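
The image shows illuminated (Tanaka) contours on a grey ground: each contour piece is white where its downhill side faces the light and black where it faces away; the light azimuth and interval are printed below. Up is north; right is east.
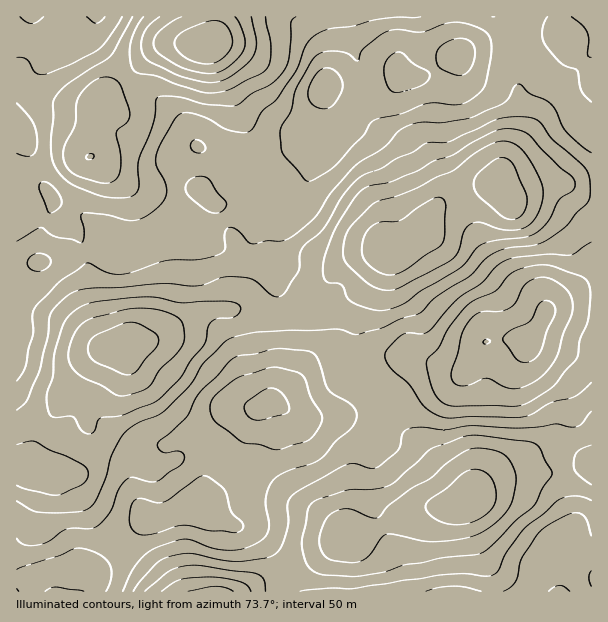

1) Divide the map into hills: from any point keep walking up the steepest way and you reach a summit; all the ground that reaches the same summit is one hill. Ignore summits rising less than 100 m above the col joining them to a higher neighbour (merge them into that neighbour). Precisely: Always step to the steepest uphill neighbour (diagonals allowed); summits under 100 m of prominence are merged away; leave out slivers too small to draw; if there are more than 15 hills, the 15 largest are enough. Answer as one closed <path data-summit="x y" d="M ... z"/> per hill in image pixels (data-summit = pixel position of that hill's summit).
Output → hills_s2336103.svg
<path data-summit="324 84" d="M591 16l-574 0-1 449 12 2 8-27 7-14 11-12 6-18 22-28 23-19 9-1 12-6 24-2 12-9 47-21 24 0 7-3 12 0 18 7 18 0 29-6 11-11 3-7 0-11 10-14 13-7 18-5 11-6 15 1 9-4 17-16 14-23 44-18 18 0 7 9 8 0 36-12 15 0 15 6 10 2z"/><path data-summit="269 402" d="M395 247l-12 0-11 6-18 5-13 7-10 14 0 11-3 7-11 11-29 6-18 0-18-7-12 0-7 3-24 0-47 21-12 9-24 2-7 2-3 3 2 16-14 26-12 16-6 17 2 3-24 42-13 5-16-2-11-4-8 1 0 124 227 1 29-16 48-20 21-15 28-9 59-24 40-6 2-2-2-6-10-11-54-54-7-21-7-10-30-27-4-18 0-29 4-12 22-46 14-17z"/><path data-summit="528 344" d="M566 184l-23 2-28 10-8 0-7-9-18 0-44 18-14 23-11 12-17 8-8 9-21 37-7 18-4 12 0 29 4 18 30 27 7 10 7 21 54 54 13 17 11-12 10-7 9-3 15 0 20-4 19 0 37-9 0-273z"/><path data-summit="591 578" d="M591 466l-9 0-16 6-30 2-44 7-24 21-40 6-59 24-28 9-21 15-48 20-28 15 347 1z"/>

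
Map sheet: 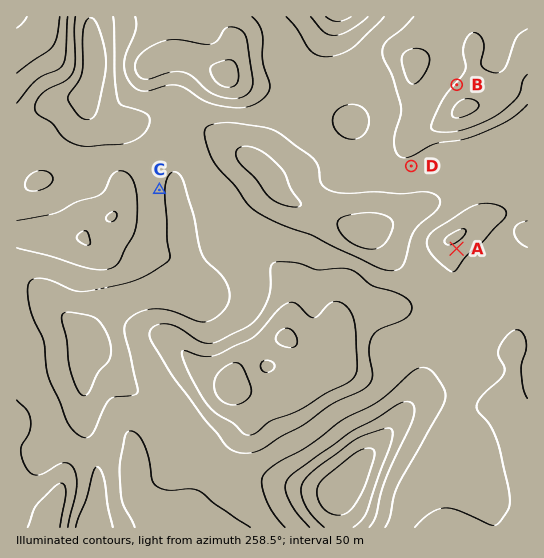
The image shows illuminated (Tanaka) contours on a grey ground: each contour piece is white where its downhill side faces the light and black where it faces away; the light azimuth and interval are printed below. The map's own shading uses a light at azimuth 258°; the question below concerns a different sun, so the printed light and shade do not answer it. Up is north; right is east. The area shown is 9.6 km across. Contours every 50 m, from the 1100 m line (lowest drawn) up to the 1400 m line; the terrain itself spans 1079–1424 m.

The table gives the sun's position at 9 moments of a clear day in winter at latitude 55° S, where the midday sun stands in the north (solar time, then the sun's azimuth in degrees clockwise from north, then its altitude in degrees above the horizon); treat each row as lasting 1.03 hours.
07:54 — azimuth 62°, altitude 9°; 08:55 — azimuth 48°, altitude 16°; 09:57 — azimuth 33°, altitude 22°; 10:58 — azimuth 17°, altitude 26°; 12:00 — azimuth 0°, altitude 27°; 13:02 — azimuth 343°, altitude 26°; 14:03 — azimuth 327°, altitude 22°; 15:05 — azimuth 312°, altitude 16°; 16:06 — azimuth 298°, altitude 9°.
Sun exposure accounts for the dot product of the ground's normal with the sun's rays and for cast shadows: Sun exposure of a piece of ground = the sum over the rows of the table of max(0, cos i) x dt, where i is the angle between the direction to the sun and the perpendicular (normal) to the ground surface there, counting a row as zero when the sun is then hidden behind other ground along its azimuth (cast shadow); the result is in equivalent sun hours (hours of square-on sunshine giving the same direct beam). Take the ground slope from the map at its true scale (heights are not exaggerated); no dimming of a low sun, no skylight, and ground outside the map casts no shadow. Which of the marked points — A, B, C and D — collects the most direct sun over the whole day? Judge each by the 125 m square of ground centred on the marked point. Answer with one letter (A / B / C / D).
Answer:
B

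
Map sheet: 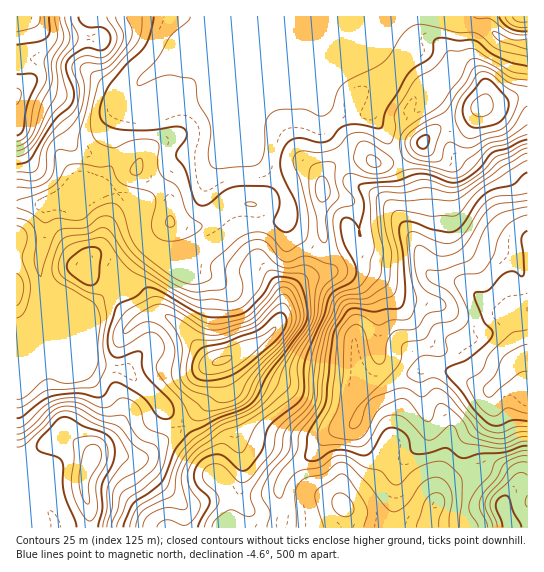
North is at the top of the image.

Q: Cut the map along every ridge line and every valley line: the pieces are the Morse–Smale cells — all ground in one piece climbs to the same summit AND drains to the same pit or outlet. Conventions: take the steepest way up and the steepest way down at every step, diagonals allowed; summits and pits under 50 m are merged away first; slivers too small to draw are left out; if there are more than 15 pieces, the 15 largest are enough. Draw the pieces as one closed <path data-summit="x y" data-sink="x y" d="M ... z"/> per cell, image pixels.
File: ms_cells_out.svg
<path data-summit="222 361" data-sink="527 362" d="M351 244l-16 8-9 1-5 13-33 27-4 6-4 20-4 8-10 10-29 18-20 8-4 0-36-40-10-7-9-3-13-22-18-16-42 37-6 0-10-5-12-9 26 61 18 8 26 4 32 30 37 41 19 33 12 12 4 8 1 11-1 15 2 3 8 4 40 0 2-22-4-17 8-16 11-10 12-7 19-21 25-11 10-21 9-8 21-14 37-14 22 5 26 15 11 2 23-24 15-4 0-4-5-4-6-12-4-15 0-9-15-5-8-5-25-23-11-4-19-3-14-14-27 1-28-5-7-4z"/><path data-summit="17 17" data-sink="527 43" d="M298 16l-281 0-1 187 23 2 31-12 28 0 12-4 22 12 8 16-1 10 5 14 14 11 23 1 24-6 10-6 16-12-22-28-4-10 3-14 12-20 32-32 7-14 10-10 84-35-8-5-2-8-5-5-31-15-6-7z"/><path data-summit="91 459" data-sink="527 362" d="M101 259l-11 1-5 9-15-1-28 11 3 12-5 24-11 16-13 6 0 190 223 1-8-7 1-15-1-11-4-8-12-12-19-33-37-41-32-30-26-4-18-8-26-61 12 9 10 5 6 0 42-38-16-11z"/><path data-summit="481 106" data-sink="527 362" d="M527 95l-5 0-24 9-16 1-12 11-35 13-16 16-22 15-8 3-15 0-5-4-22 0-13 5-11 14-2 49 4 26 6 0 18-8 2-2-2-11 49-7 8 4 7 9 12 29 8 9 32 8 33 28 16 4 7-5 5 0 2-2z"/><path data-summit="481 106" data-sink="527 43" d="M462 16l-55 0-9 7-11 12-1 5 17 9 12 3 8 7 12 23-7 17-19 17-12 4-16 0-9-7-1-4-9 6-17 0-14-6-7-7 0-4 9-19 10-8-64 25-10 5-10 10-6 12 2 20-3 12 29 32 7 16-3 15 4 8 28 25 8 2-4-26 2-49 11-14 13-5 22 0 5 4 15 0 8-3 22-15 16-16 35-13 9-9 8-3 11 0 30-10 0-49-23-5-19-12-19-4z"/><path data-summit="342 505" data-sink="527 362" d="M431 367l-6 1-5 6 3 25 5 18 0 16-4 8-11 10-12 4-28-11-14-13-5-7-21 8-23 24-17 11-9 10-5 12 4 17-1 22 185-1-2-26 7-18 9-10 2-6-4-12 0-12 13-25-3-28-36-18z"/><path data-summit="222 361" data-sink="527 43" d="M285 215l-4 6-28 0-15 3-23 17-28 11-25 1-12-6-23 27 18 17 10 19 22 13 36 40 16-4 29-16 18-16 5-12 3-16 4-6 18-16 8-4 10-12 1-7-8-3-15-12-13-13z"/><path data-summit="91 459" data-sink="527 43" d="M406 16l-107 1 2 9 6 7 31 15 5 5 2 8 8 5-15 9-7 8-7 19 7 7 14 6 17 0 9-6 1 4 9 7 16 0 12-4 19-17 7-17-12-23-8-7-12-3-18-10 4-8z"/><path data-summit="510 527" data-sink="527 362" d="M527 361l-14 4-24 25 3 28-13 25 0 12 4 12-2 6-9 10-7 18 2 27 61-1z"/><path data-summit="91 459" data-sink="527 43" d="M110 189l-11 4-25 2-25 10-4 4 0 29-5 19 0 18 2 4 28-11 15 1 2-6 7-4 15 2 17 12 23-26-9-14 0-16-8-16z"/><path data-summit="91 459" data-sink="527 43" d="M253 123l-33 34-13 24-2 10 4 10 22 27 11-5 39-2 6-11 1-7-7-16-29-32 3-12z"/><path data-summit="91 459" data-sink="527 362" d="M421 371l-27 10-21 14-9 8-9 22 14 16 21 11 12 3 11-4 11-10 4-8 0-16-7-26z"/><path data-summit="17 287" data-sink="527 43" d="M78 193l-13 2-26 10-23 0 1 80 24-6-1-22 5-19 0-29 4-4z"/><path data-summit="91 459" data-sink="527 362" d="M398 225l-45 6-5 2 1 8 4 8 8 7 9 4 24 4 29 0-7-22-10-13z"/><path data-summit="17 287" data-sink="527 362" d="M41 280l-19 3-6 3 1 50 12-5 11-16 5-24z"/>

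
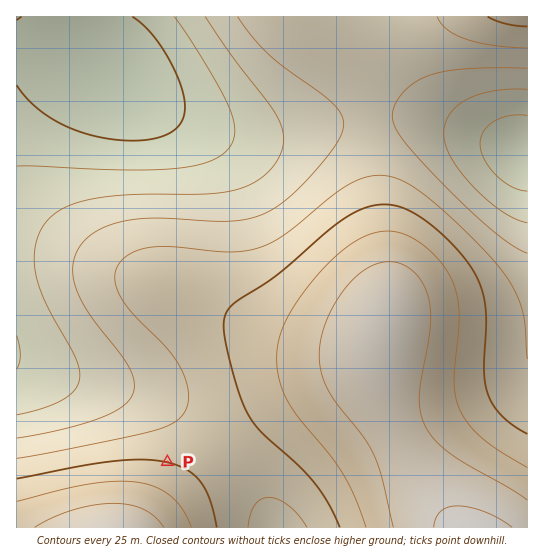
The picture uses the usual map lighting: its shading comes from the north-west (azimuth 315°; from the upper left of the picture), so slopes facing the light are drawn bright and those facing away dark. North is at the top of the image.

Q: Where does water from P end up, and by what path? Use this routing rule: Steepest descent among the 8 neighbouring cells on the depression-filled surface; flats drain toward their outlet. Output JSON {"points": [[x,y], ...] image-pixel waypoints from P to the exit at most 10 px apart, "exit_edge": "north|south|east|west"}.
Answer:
{"points": [[167, 462], [167, 451], [167, 441], [167, 430], [159, 419], [149, 409], [138, 398], [127, 393], [117, 391], [106, 390], [95, 387], [85, 386], [74, 383], [63, 381], [53, 378], [42, 374], [31, 371], [21, 367], [17, 365]], "exit_edge": "west"}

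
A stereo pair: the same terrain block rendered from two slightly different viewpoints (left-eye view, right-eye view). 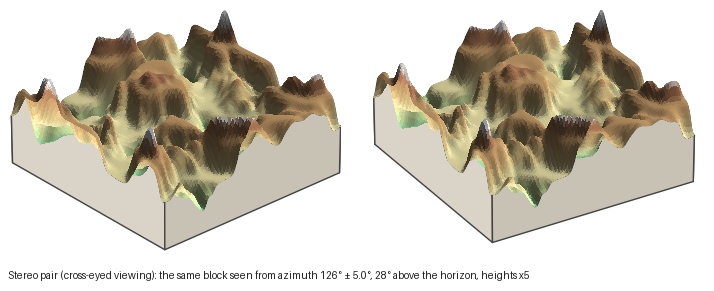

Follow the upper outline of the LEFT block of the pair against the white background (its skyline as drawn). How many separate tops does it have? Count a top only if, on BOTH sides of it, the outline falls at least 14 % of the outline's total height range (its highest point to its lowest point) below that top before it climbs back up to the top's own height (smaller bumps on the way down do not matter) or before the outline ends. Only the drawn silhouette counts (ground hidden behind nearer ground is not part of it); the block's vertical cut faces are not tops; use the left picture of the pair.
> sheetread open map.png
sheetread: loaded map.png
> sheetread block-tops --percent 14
3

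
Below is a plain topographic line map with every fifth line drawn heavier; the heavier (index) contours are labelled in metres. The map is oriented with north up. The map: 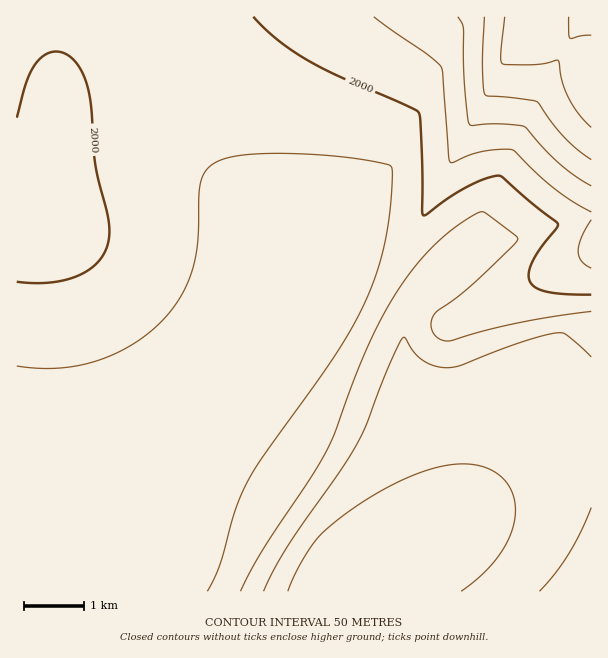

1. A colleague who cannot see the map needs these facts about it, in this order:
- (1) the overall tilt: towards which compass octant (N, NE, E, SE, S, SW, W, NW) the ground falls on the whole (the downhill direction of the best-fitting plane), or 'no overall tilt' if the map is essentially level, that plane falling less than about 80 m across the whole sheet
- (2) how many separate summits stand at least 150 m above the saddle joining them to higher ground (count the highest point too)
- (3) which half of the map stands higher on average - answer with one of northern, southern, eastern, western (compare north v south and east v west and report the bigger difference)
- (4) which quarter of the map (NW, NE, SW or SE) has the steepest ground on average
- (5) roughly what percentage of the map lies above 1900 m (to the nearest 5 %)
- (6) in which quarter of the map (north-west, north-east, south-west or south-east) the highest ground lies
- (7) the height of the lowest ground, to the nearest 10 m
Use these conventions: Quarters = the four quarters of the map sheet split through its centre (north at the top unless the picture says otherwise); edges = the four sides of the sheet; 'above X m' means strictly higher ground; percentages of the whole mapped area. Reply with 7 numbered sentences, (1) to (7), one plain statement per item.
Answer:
(1) The general tilt is down to the south (the land rises towards the north).
(2) 1 summit rises at least 150 m above its surroundings.
(3) The northern half stands higher on average than the southern half.
(4) The north-east quarter is the steepest part of the map.
(5) Roughly 80 % of the ground is higher than 1900 m.
(6) The highest ground is in the north-east quarter.
(7) About 1810 m is the lowest elevation on the sheet.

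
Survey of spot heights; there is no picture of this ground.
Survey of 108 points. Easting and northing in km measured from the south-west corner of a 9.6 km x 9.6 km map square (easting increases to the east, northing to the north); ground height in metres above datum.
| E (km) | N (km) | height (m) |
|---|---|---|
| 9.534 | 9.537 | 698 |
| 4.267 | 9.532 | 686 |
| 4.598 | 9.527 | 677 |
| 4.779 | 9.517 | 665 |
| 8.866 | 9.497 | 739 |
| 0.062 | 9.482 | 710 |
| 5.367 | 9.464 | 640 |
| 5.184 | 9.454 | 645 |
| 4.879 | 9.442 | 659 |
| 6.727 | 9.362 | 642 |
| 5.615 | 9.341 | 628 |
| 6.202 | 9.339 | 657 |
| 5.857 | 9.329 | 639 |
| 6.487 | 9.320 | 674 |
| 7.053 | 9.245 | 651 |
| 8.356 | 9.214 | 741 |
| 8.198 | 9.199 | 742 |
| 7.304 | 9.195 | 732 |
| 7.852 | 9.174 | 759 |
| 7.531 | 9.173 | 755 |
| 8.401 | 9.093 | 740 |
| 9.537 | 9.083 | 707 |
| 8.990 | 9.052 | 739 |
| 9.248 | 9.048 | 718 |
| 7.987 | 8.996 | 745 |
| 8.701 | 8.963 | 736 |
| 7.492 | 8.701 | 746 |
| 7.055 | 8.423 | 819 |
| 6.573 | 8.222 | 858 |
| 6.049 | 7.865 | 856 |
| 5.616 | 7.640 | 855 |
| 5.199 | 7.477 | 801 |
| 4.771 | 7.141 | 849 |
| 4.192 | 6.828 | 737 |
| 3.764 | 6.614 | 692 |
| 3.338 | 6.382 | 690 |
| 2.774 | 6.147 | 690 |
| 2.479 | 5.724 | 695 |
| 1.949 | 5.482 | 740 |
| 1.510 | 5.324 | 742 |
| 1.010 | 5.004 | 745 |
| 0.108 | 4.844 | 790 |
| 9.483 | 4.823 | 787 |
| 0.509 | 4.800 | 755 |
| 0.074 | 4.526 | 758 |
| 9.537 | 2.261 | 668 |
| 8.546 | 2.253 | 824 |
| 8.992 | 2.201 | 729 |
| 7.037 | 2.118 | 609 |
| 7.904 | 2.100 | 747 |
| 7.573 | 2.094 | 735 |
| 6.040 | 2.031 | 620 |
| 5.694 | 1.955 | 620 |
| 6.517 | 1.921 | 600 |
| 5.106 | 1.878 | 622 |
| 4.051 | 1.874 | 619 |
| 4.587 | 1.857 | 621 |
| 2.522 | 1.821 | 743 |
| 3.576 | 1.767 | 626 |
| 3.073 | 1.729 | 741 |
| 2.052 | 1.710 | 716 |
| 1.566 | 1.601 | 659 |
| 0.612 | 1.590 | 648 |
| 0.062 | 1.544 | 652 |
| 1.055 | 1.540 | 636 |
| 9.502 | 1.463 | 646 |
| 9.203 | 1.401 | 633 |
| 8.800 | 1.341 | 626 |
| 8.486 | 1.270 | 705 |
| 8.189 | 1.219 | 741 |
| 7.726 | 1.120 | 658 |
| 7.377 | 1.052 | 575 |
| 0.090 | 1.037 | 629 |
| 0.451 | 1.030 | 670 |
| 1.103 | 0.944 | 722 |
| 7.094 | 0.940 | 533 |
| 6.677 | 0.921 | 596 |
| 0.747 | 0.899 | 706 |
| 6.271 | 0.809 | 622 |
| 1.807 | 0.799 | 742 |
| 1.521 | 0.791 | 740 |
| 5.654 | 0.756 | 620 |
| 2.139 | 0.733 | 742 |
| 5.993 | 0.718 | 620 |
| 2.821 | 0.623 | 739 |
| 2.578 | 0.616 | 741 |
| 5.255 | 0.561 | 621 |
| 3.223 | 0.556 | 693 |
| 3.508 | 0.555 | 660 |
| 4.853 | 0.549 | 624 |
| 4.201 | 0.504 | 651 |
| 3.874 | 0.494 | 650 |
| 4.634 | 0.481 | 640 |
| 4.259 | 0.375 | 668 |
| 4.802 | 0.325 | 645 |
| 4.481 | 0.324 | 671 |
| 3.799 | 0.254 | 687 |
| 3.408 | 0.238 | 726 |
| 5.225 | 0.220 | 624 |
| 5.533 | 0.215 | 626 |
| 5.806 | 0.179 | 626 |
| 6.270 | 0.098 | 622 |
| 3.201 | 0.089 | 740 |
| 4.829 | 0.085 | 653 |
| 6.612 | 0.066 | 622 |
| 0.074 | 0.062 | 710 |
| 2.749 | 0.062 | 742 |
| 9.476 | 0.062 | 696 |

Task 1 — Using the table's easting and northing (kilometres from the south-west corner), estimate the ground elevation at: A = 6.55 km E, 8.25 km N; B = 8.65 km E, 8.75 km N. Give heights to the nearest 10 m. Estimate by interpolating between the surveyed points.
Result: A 860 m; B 740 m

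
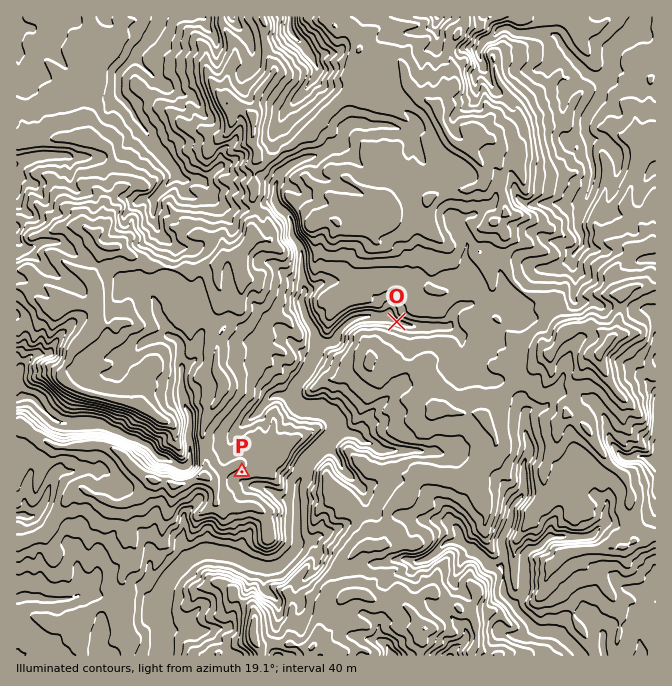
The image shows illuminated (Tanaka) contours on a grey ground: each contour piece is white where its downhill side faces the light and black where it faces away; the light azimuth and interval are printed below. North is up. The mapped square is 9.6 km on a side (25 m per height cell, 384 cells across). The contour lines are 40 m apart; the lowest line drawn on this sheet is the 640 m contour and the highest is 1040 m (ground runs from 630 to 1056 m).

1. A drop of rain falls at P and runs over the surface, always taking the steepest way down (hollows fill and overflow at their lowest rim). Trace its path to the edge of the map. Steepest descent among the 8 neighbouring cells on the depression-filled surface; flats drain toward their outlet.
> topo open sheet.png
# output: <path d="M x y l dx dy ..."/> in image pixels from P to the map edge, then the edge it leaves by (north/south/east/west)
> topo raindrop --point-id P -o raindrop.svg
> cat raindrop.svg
<path d="M242 472l0 8 5 5 11 0 2 2 4 0 10 5 4 5 4 1 13 0 2 2 0 47-2 3-15 15-3 2-5 0-2 1-5 0-1-1-7 0-20-10-3 0-7-3-10 0-2-2-13 0-13 6-19 19-8 17 0 61"/>
exit: south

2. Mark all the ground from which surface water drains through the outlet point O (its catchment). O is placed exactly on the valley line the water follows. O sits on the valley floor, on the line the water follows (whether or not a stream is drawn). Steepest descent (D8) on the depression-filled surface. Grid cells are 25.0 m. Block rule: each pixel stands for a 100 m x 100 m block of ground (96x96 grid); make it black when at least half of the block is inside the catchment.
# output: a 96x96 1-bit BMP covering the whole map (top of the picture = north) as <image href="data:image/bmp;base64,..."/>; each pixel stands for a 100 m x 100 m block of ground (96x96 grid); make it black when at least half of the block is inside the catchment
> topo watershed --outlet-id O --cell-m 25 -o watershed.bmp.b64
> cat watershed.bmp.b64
<image width="96" height="96" href="data:image/bmp;base64,Qk2+BAAAAAAAAD4AAAAoAAAAYAAAAGAAAAABAAEAAAAAAIAEAAATCwAAEwsAAAIAAAAAAAAA////AAAAAAAAAAAAAAAAAAAAAAAAAAAAAAAAAAAAAAAAAAAAAAAAAAAAAAAAAAAAAAAAAAAAAAAAAAAAAAAAAAAAAAAAAAAAAAAAAAAAAAAAAAAAAAAAAAAAAAAAAAAAAAAAAAAAAAAAAAAAAAAAAAAAAAAAAAAAAAAAAAAAAAAAAAAAAAAAAAAAAAAAAAAAAAAAAAAAAAAAAAAAAAAAAAAAAAAAAAAAAAAAAAAAAAAAAAAAAAAAAAAAAAAAAAAAAAAAAAAAAAAAAAAAAAAAAAAAAAAAAAAAAAAAAAAAAAAAAAAAAAAAAAAAAAAAAAAAAAAAAAAAAAAAAAAAAAAAAAAAAAAAAAAAAAAAAAAAAAAAAAAAAAAAAAAAAAAAAAAAAAAAAAAAAAAAAAAAAAAAAAAAAAAAAAAAAAAAAAAAAAAAAAAAAAAAAAAAAAAAAAAAAAAAAAAAAAAAAAAAAAAAAAAAAAAAAAAAAAAAAAAAAAAAAAAAAAAAAAAAAAAAAAAAAAAAAAAAAAAAAAAAAAAAAAAAAAAAAAAAAAAAAAAAAAAAAAAAAAAAAAAAAAAAAAAAAAAAAAAAAAAAAAAAAAAAAD4AAAAAAAAAAAAAAf8AAAAAAAAAAAAAA/+AAAAAAAAAAAAAA//AAAAAAAAAAAAAA//gAAAAAAAAAAAAA//wAAAAAAAAAAAAB//4AAAAAAAAAAAA///8AAAAAAAAAAAB///+AAAAAAAAAAAB////AAAAAAAAAAAA////gAAAAAAAAAAAf///wAAAAAAAAAAAf///wAAAAAAAAAAAf///wAAAAAAAAAAAf///wAAAAAAAAAAAP///wAAAAAAAAAAAD///gAAAAAAAAAAAB///AAAAAAAAAAAAA//wAAAAAAAAAAAAA//gAAAAAAAAAAAAA//AAAAAAAAAAAAAA//AAAAAAAAAAAAAA//AAAAAAAAAAAAAA/+AAAAAAAAAAAAAA/+AAAAAAAAAAAAAA/+AAAAAAAAAAAAAA/+AAAAAAAAAAAAAA/+AAAAAAAAAAAAAA/8AAAAAAAAAAAAAB/8AAAAAAAAAAAAAB/+AAAAAAAAAAAAAA/+AAAAAAAAAAAAAA/+AAAAAAAAAAAAAAP+AAAAAAAAAAAAAAAeAAAAAAAAAAAAAAAOAAAAAAAAAAAAAAAOAAAAAAAAAAAAAAAOAAAAAAAAAAAAAAAcAAAAAAAAAAAAAAA8AAAAAAAAAAAAAAA8AAAAAAAAAAAAAAAYAAAAAAAAAAAAAAAAAAAAAAAAAAAAAAAAAAAAAAAAAAAAAAAAAAAAAAAAAAAAAAAAAAAAAAAAAAAAAAAAAAAAAAAAAAAAAAAAAAAAAAAAAAAAAAAAAAAAAAAAAAAAAAAAAAAAAAAAAAAAAAAAAAAAAAAAAAAAAAAAAAAAAAAAAAAAAAAAAAAAAAAAAAAAAAAAAAAAAAAAAAAAAAAAAAAAAAAAAAAAAAAAAAAAAAAAAAAAAAAAAAAAAAAAAAAAAAAAAAAAAAAAAAAAAAAAAAAAAAAAAAAAAAAAAAAA="/>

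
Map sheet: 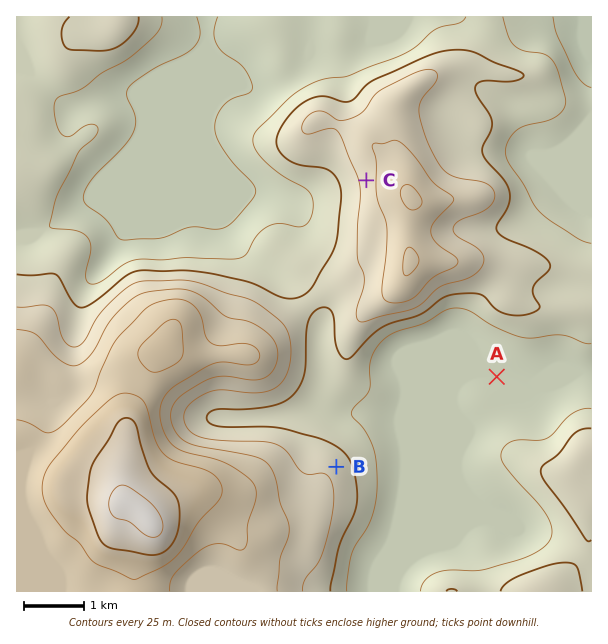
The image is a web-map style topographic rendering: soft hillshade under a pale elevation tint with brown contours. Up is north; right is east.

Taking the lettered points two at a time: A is below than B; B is below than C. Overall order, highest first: C B A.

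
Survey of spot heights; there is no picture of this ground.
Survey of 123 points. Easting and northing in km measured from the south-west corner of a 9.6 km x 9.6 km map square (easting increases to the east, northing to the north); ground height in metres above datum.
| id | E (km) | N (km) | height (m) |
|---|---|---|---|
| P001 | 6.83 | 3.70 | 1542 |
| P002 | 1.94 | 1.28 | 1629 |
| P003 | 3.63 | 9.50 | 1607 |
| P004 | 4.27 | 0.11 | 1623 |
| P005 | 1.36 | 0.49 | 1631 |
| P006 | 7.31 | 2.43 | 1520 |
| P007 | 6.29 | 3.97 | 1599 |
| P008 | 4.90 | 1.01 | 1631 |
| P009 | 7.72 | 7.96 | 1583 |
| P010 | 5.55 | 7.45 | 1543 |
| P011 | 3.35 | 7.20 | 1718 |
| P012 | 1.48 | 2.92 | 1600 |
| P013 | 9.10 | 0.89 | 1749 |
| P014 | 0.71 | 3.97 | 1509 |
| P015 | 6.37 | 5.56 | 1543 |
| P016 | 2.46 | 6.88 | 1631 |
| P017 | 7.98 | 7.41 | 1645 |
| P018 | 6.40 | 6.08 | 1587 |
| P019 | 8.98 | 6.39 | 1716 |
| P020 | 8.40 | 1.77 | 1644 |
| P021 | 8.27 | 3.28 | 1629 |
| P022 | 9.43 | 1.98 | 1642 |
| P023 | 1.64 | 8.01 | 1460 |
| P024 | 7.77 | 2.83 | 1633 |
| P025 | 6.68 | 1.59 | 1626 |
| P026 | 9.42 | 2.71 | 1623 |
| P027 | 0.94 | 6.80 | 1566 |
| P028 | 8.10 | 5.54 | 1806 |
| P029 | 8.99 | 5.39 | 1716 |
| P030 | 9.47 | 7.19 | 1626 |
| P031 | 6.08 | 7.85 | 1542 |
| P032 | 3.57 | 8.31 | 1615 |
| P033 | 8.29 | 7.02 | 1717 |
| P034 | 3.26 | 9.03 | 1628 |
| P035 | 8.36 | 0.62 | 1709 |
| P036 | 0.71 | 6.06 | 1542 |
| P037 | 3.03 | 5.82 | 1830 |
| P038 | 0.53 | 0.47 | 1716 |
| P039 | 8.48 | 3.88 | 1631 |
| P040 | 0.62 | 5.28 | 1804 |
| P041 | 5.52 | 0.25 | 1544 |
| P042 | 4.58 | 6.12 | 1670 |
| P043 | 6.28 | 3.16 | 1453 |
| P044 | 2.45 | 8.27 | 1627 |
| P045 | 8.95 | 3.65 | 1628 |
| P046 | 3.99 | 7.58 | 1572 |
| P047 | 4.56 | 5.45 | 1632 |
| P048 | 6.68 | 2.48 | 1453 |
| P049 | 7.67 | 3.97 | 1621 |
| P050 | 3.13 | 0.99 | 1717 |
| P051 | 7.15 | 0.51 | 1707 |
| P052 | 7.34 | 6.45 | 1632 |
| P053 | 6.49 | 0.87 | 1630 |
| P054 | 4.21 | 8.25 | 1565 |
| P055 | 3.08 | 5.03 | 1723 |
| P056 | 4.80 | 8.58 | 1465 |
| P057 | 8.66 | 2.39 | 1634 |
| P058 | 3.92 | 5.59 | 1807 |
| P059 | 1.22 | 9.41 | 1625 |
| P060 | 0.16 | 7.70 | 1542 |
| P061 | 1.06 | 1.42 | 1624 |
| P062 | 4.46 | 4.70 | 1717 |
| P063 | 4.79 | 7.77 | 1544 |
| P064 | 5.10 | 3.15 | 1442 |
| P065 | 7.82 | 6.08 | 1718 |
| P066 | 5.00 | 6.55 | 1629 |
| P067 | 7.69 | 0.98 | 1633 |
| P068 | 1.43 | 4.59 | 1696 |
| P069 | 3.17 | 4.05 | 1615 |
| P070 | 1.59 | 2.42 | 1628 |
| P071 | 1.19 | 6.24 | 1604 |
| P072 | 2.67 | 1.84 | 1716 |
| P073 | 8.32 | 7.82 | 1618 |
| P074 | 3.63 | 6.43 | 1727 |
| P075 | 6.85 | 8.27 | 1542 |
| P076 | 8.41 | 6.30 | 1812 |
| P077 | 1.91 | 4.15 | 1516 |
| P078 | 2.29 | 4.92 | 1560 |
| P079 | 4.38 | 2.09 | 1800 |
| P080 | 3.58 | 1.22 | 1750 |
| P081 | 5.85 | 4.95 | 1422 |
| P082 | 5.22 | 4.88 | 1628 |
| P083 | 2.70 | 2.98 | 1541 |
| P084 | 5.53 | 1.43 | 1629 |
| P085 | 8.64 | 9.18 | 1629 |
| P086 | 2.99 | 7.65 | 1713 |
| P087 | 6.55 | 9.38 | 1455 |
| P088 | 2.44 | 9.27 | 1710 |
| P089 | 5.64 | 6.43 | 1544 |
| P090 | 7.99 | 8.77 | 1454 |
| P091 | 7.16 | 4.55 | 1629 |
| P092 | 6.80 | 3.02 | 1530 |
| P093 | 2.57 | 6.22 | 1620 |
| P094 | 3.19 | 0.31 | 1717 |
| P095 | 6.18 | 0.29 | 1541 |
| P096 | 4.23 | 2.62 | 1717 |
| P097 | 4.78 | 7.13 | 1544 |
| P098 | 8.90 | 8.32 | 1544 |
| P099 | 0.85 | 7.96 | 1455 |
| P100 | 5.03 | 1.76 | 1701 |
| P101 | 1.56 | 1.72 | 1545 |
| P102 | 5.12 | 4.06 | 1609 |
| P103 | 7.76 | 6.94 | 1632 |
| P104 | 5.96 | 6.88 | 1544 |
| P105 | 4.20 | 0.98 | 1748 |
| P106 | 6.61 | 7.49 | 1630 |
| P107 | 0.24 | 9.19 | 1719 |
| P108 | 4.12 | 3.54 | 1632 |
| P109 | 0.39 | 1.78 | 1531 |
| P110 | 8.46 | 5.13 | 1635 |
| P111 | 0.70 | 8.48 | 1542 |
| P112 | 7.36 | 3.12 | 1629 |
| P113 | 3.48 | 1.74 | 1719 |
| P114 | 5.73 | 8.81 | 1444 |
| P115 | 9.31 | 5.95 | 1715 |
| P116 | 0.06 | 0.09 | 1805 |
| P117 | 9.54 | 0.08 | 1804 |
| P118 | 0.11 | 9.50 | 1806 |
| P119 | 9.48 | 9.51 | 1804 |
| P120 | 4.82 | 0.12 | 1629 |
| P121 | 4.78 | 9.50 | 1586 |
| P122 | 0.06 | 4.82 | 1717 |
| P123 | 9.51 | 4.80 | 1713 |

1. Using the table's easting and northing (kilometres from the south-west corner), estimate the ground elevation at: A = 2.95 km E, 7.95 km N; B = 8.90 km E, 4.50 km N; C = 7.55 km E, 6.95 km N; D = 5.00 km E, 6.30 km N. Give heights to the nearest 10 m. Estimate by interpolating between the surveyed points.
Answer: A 1720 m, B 1630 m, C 1630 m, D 1630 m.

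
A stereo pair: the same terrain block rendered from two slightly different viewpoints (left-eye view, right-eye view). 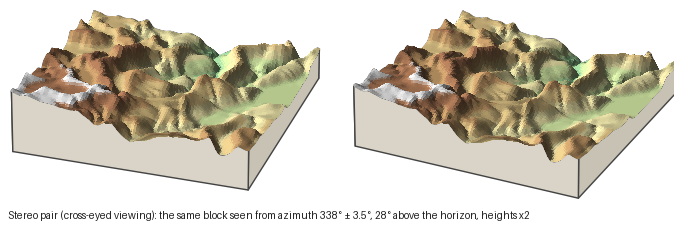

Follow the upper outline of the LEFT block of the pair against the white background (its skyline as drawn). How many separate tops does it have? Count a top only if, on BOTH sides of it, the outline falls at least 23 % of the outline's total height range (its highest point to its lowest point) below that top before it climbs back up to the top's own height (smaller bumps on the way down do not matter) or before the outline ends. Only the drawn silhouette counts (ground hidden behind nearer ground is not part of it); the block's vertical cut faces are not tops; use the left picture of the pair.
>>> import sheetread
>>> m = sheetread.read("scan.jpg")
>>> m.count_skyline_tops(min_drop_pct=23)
1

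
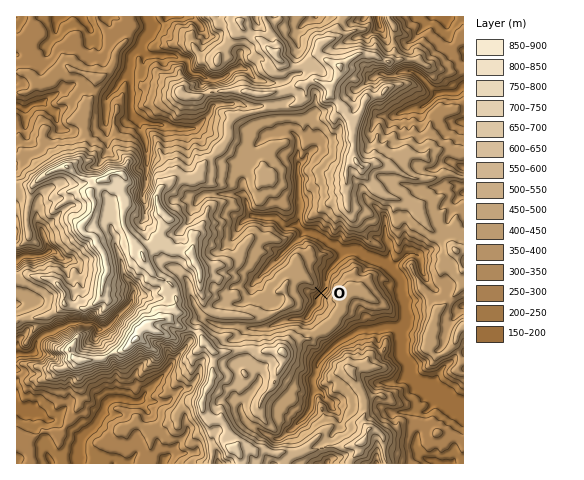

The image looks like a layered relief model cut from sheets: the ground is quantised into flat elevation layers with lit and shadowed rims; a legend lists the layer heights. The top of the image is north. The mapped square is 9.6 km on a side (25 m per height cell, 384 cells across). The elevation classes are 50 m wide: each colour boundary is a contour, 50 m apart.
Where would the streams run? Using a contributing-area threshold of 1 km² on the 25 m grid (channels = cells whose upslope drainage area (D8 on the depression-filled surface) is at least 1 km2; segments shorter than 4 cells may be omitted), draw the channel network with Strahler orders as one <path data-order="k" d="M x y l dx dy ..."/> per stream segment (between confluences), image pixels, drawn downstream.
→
<path data-order="1" d="M33 412l-9-3-4 0-3-3"/><path data-order="1" d="M330 403l-5-5-6-7-4 0-1-1"/><path data-order="1" d="M251 392l-10 14 0 6 3 7 7 7 7 2 7 6 2 0 7 5 5 0 11-9 2 0 5-6 10-10 5-9 0-9 2-4 0-2"/><path data-order="2" d="M314 390l-1-12 3-4 2-11 17-19 19-10 2-2 6-3 21 0 6-2 6 0 4 3 3 0"/><path data-order="1" d="M167 371l-23 24-1 3-4 4-8 0-7-3-12 0-7 6-2 8-5 6-1 4-5 5-1 0-8 9-2 4-4 11 0 9 1 2"/><path data-order="3" d="M402 330l-2 4 0 3 2 2 0 16 7 8 1 4 0 8 1 2 9 8 5 1 7 6 6 3 2 2 8 2 8 7 3 1 4 0 0 2"/><path data-order="1" d="M195 306l2 2 2 4 9 9 14 5 17 0 6 2 20 0 20-8 5 0 1-1 14 0 11-14 3-10 7-8 0-8 1-1 0-5 1-2 12-12 2-3 1-5"/><path data-order="1" d="M258 278l44-43 2-3 2 0"/><path data-order="3" d="M393 271l6 6 3 4 0 16 3 5 0 23-3 5"/><path data-order="3" d="M386 264l7 7"/><path data-order="1" d="M64 259l-3-1-7-7-5 0-1 1"/><path data-order="1" d="M418 256l-4-3-8 2-13 12 0 4"/><path data-order="2" d="M48 252l-6 4-18 0-5 3-2 0"/><path data-order="3" d="M343 251l13-1 12 7 6 1 12 6"/><path data-order="1" d="M116 239l0 7 6 14 2 16 9 10-1 14-3 6-4 2-17 19-5 2-2 0-4-3-5-3-10 0-1-1-12 1-5 4-5 1-9 5-3 0-5 2-6 6-1 3 0 7-2 0-2 3-4 1-3 0-2-1-5 1"/><path data-order="1" d="M385 239l3 3 2 6 0 7-4 7 0 2"/><path data-order="3" d="M306 232l3 0 14 6 5 5 7 2 8 6"/><path data-order="1" d="M41 230l4 7 1 6 2 3 0 6"/><path data-order="3" d="M298 225l8 7"/><path data-order="1" d="M244 221l8-5"/><path data-order="2" d="M252 216l5 0 1 1 16 0 11 10 13-2"/><path data-order="1" d="M201 197l5-3 36 0 3 3 3 7 0 6 4 6"/><path data-order="1" d="M146 185l0-12 1-1-1-31-6-12-1-9"/><path data-order="2" d="M298 165l0 11 1 2 0 26 1 2-2 19"/><path data-order="1" d="M312 151l-6 4 0 3-4 4-4 3"/><path data-order="1" d="M266 136l4-2 8 0 5-2 9 0 6 7 0 16-1 2 1 8"/><path data-order="2" d="M139 120l-8-9 0-36-1-1 0-4"/><path data-order="1" d="M106 119l0-20 11-11 6-12 7-6"/><path data-order="1" d="M208 116l-13 13-17 0-2-2-9-1-1-1-15-1-8-4-4 0"/><path data-order="1" d="M398 113l13-4 13-3 14-12"/><path data-order="1" d="M52 111l-7-7-12 0-7 5-4 0-5-4"/><path data-order="2" d="M438 94l3-2 15 0 3-1 4-6"/><path data-order="1" d="M379 74l4 0 3 2 6 0 8-5 7 0 4-1 12 8 14 16 1 0"/><path data-order="1" d="M249 73l-3-4-8-1-6 2-9 8-3 0-2 2-12-2-7-4-6 0-3-3-2-4 0-5-1-2-2-1-6 0-7-4-25 0-2-1-4-5 0-3"/><path data-order="2" d="M130 70l0-3 1-1 0-11 10-9"/><path data-order="2" d="M141 46l3-7 7-10 0-7-4-5"/><path data-order="1" d="M378 20l-1-3"/>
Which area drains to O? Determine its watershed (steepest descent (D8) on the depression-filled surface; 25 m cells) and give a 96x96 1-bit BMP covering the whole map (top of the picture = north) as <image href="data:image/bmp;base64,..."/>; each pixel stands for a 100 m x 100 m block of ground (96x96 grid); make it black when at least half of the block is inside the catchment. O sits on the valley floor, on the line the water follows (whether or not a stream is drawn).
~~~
<image width="96" height="96" href="data:image/bmp;base64,Qk2+BAAAAAAAAD4AAAAoAAAAYAAAAGAAAAABAAEAAAAAAIAEAAATCwAAEwsAAAIAAAAAAAAA////AAAAAAAAAAAAAAAAAAAAAAAAAAAAAAAAAAAAAAAAAAAAAAAAAAAAAAAAAAAAAAAAAAAAAAAAAAAAAAAAAAAAAAAAAAAAAAAAAAAAAAAAAAAAAAAAAAAAAAAAAAAAAAAAAAAAAAAAAAAAAAAAAAAAAAAAAAAAAAAAAAAAAAAAAAAAAAAAAAAAAAAAAAAAAAAAAAAAAAAAAAAAAAAAAAAAAAAAAAAAAAAAAAAAAAAAAAAAAAAAAAAAAAAAAAAAAAAAAAAAAAAAAAAAAAAAAAAAAAAAAAAAAAAAAAAAAAAAAAAAAAAAAAAAAAAAAAAAAAAAAAAAAAAAAAAAAAAAAAAAAAAAAAAAAAAAAAAAAAAAAAAAAAAAAAAAAAAAAAAAAAAAAAAAAAAAAAAAAD+fwAAAAAAAAAAAAH//4AAAAAAAAAAAAP//+AAAAAAAAAAAAP///wAAAAAAAAAAA////+AAAAAAAAAAH/////AAAAAAAAAAf/////AAAAAAAAAAf//H//gAAAAAAAAAP8AA//wAAAAAAAAAP4AAP/wAAAAAAAAAPwAAH/wAAAAAAAAAPwAAP8wAAAAAAAAAPwAAP4AAAAAAAAAAPwAAfwAAAAAAAAAAfwAAPwAAAAAAAAAB/wAAPAAAAAAAAAAD/wAAAAAAAAAAAAAH/gAAAAAAAAAAAAAP/gAAAAAAAAAAAAAP/AAAAAAAAAAAAAAf/AAAAAAAAAAAAAAP8AAAAAAAAAAAAAADAAAAAAAAAAAAAAAAAAAAAAAAAAAAAAAAAAAAAAAAAAAAAAAAAAAAAAAAAAAAAAAAAAAAAAAAAAAAAAAAAAAAAAAAAAAAAAAAAAAAAAAAAAAAAAAAAAAAAAAAAAAAAAAAAAAAAAAAAAAAAAAAAAAAAAAAAAAAAAAAAAAAAAAAAAAAAAAAAAAAAAAAAAAAAAAAAAAAAAAAAAAAAAAAAAAAAAAAAAAAAAAAAAAAAAAAAAAAAAAAAAAAAAAAAAAAAAAAAAAAAAAAAAAAAAAAAAAAAAAAAAAAAAAAAAAAAAAAAAAAAAAAAAAAAAAAAAAAAAAAAAAAAAAAAAAAAAAAAAAAAAAAAAAAAAAAAAAAAAAAAAAAAAAAAAAAAAAAAAAAAAAAAAAAAAAAAAAAAAAAAAAAAAAAAAAAAAAAAAAAAAAAAAAAAAAAAAAAAAAAAAAAAAAAAAAAAAAAAAAAAAAAAAAAAAAAAAAAAAAAAAAAAAAAAAAAAAAAAAAAAAAAAAAAAAAAAAAAAAAAAAAAAAAAAAAAAAAAAAAAAAAAAAAAAAAAAAAAAAAAAAAAAAAAAAAAAAAAAAAAAAAAAAAAAAAAAAAAAAAAAAAAAAAAAAAAAAAAAAAAAAAAAAAAAAAAAAAAAAAAAAAAAAAAAAAAAAAAAAAAAAAAAAAAAAAAAAAAAAAAAAAAAAAAAAAAAAAAAAAAAAAAAAAAAAAAAAAAAAAAAAAAAAAAAAAAAAAAAAAAAAAAAAAAAAAAAAAAAAAAAAAAAAAAAAAAAAAAAAAAAAAAAAAAAAAAAAA="/>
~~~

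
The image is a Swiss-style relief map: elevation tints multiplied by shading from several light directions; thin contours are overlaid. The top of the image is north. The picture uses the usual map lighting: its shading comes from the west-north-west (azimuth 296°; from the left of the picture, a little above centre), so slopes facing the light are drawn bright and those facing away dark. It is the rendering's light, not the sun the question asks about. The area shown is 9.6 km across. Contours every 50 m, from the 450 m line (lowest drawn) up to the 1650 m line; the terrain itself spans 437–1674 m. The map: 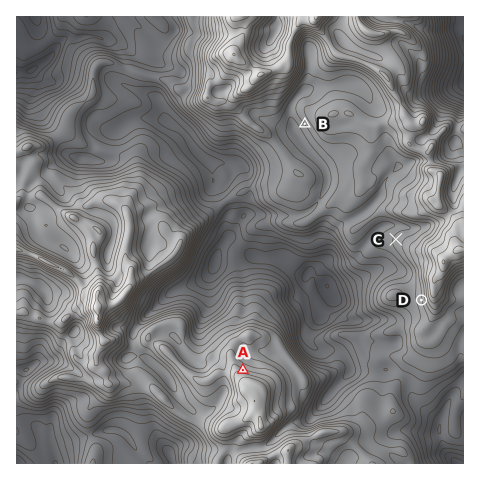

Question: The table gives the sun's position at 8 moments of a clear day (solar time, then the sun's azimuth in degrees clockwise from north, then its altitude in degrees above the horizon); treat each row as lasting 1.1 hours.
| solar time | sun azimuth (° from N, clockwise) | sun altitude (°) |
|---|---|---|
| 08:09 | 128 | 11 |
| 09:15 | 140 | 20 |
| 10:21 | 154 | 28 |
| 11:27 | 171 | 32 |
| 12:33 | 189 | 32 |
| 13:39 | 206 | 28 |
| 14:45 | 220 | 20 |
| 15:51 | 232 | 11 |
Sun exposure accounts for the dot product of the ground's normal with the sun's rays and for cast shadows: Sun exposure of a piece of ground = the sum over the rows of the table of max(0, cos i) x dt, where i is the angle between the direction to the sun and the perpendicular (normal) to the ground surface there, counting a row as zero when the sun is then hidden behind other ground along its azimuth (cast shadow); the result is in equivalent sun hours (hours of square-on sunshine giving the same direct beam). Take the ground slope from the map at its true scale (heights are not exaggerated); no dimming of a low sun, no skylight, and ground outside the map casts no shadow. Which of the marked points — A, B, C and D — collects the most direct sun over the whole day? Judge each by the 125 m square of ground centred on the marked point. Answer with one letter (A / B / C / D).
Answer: B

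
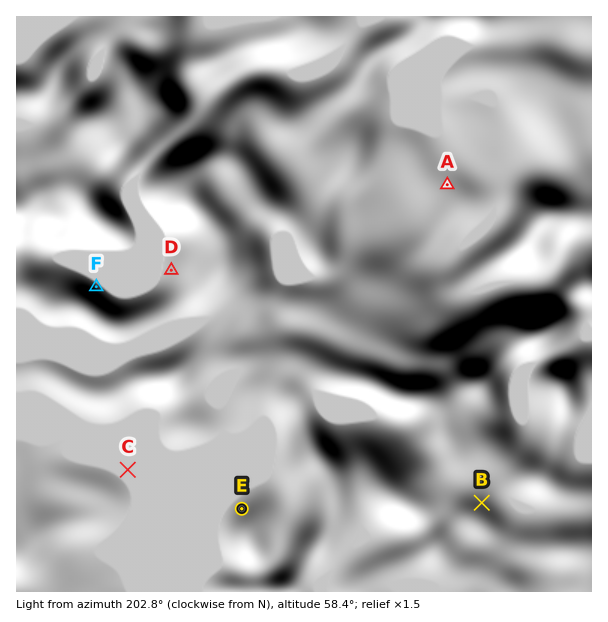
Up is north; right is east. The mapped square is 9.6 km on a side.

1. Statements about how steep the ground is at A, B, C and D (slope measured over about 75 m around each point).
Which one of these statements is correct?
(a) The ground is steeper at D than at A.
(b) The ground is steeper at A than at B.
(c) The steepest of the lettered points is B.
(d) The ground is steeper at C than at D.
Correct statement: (a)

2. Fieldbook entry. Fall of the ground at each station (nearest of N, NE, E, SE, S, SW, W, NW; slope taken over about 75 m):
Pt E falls NW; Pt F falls NE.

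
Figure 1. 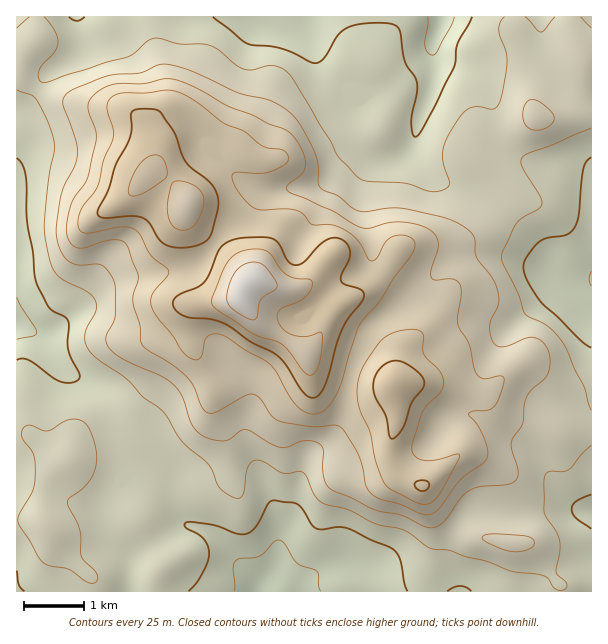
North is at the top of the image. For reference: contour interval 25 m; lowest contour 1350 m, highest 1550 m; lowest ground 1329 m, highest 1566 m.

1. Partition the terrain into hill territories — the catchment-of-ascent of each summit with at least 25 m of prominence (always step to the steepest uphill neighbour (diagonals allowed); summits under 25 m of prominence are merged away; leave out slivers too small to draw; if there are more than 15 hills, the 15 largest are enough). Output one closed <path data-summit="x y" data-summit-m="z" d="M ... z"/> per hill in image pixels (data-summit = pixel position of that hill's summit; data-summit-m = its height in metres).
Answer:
<path data-summit="249 282" data-summit-m="1566" d="M540 16l-276 0-4 4-10 24-4 28-12 35-10 19-12 17 0 4 8 14 17 17 12 8 21 5-7 2-11 14-32 29-25 29-10 5-71 10-19 12-30 28-21 14-6 0-18-8-4 1 1 265 241 0 18-26 4-29 10-21 4-19 8-32 12-14 9-5 11-11 8-16 14-60 12-27 7-8 41-28 34-36 23-8 18 0 30 7 24 11 15 12 13 4 14-2 5-3-1-112-15-6-37 1-18 8-27 18-18 2-41-12-13-12-10-15 0-9 6-22 15-42 0-27 4 3 12 5 31 1 18-7 33-6 9-7z"/><path data-summit="393 383" data-summit-m="1523" d="M491 252l-18 0-23 8-34 36-33 22-15 14-18 45-10 46-6 12-11 11-9 5-12 14-8 32-4 19-10 21-4 29-16 21 0 5 39 0 2-5 11-11 24-10 15 0 4 4 3 8 1 14 97 0-8-25 0-18 9-21 13-14 6-3 57 1 27-4 32 2 0-228-13 4-12-2-31-19-24-9z"/><path data-summit="188 204" data-summit-m="1539" d="M263 16l-185 1 6 18-4 13-12 13-17 9-8 8-13 23-14 13 1 212 21 8 6 0 21-14 30-28 19-12 71-10 10-5 25-29 16-16 7-4 20-23 7-2-21-5-12-8-17-17-8-14 0-4 12-17 10-19 12-35 4-28 4-14z"/><path data-summit="536 117" data-summit-m="1432" d="M591 16l-49 0-1 20-1 6-6 6-36 7-18 7-31-1-12-5-3-4-1 28-21 64 0 9 10 15 9 8 10 6 35 10 18-2 27-18 18-8 37-1 15 6z"/>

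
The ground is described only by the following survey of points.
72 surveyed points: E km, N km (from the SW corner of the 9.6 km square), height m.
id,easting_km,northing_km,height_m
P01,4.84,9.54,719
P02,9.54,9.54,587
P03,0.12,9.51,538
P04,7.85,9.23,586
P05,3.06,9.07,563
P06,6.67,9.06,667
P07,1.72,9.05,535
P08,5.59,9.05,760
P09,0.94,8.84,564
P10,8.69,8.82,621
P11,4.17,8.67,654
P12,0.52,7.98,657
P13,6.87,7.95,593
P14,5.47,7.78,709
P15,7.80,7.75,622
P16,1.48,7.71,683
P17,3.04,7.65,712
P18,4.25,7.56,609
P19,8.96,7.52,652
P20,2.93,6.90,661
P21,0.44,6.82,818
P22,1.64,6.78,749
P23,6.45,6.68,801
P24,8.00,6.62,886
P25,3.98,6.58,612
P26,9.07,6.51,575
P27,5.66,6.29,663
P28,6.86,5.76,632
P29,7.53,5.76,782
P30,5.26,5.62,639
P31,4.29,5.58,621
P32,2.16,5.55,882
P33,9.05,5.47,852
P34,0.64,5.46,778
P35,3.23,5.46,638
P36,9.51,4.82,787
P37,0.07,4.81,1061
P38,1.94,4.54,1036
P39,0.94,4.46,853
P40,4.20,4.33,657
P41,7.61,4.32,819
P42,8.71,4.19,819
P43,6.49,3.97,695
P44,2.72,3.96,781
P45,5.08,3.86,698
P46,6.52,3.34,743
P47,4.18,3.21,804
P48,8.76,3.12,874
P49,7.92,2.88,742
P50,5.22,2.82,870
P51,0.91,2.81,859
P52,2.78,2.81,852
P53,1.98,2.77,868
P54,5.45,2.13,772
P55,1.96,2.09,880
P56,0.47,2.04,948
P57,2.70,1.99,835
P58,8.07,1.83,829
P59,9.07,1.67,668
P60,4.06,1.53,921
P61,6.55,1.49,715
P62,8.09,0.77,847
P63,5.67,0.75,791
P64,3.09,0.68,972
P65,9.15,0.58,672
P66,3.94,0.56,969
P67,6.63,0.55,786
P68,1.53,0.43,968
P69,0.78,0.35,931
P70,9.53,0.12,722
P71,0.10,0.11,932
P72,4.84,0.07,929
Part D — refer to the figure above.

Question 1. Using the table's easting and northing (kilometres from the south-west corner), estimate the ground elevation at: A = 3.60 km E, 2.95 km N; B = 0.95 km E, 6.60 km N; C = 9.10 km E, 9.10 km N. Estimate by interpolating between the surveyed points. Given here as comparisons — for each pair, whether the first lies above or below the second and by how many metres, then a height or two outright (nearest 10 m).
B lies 220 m above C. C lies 190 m below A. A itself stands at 800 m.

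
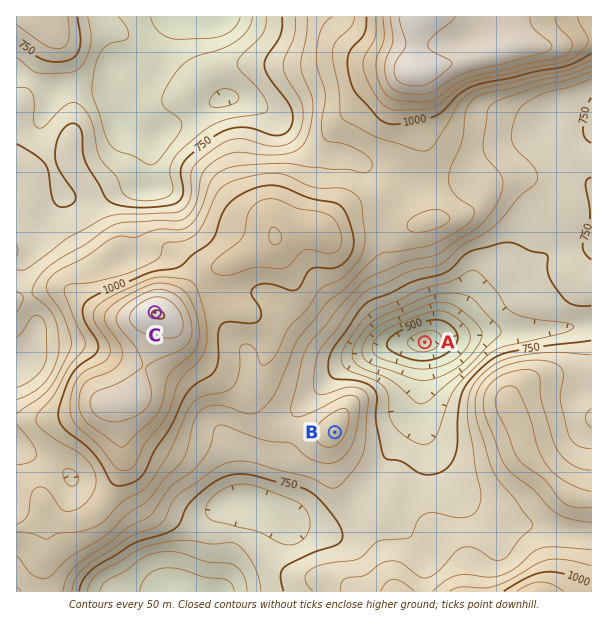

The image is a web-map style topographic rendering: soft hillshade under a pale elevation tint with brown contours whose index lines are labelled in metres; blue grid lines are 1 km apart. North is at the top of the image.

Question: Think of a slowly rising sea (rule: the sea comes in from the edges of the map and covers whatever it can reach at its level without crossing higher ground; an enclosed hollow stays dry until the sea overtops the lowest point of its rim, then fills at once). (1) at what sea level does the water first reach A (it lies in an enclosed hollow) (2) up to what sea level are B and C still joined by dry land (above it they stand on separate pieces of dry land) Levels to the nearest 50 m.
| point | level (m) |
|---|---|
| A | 700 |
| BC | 850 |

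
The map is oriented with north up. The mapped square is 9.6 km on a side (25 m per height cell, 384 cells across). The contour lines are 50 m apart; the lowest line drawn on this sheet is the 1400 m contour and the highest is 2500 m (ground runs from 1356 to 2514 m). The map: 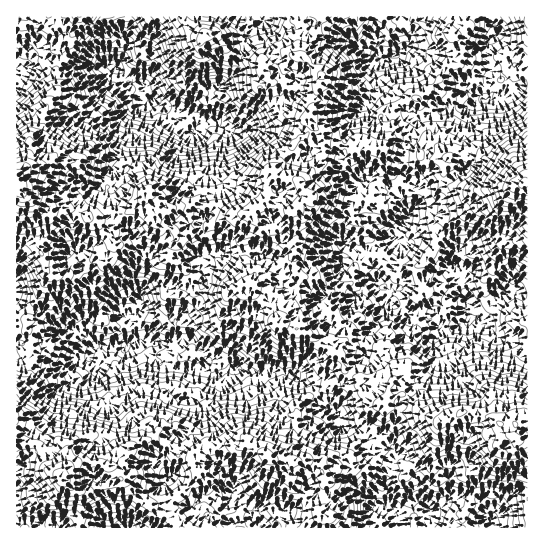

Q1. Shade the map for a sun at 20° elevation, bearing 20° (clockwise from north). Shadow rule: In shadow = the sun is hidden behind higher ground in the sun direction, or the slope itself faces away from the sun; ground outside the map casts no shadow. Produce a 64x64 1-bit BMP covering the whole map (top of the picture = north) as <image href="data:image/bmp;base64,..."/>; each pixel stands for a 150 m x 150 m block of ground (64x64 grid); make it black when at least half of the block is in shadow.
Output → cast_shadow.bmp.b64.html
<image width="64" height="64" href="data:image/bmp;base64,Qk0+AgAAAAAAAD4AAAAoAAAAQAAAAEAAAAABAAEAAAAAAAACAAATCwAAEwsAAAIAAAAAAAAA////AAAAAAA+P+ABgwAAOH9/wAEAAAB8f/8AB2ABEHw//gAP8Ac7/v4AAR/gAXv//AAAP8ALM/8wIBA/gBAyfgAgGD8AAD//gAAQPgAAf/7AAAA4AAB/8AAAgAAAAP+AAAAAAAAA/AAAAAAAAAR7QAAAAAAAXCAgAAAAAAB4AAAAAAAAAEAAAAAAAAAAwAAAAAAAAAAAAAAAAAADAAAAAAAAAB/yAAAAAAAAP/gAAAAAAAH//gAAAAAAAfv8AAAAgDhj/7gAAAAAPP+7gAAAAAQAQrkAAAAAD8BA8AAAAABxwfz8AAAAQP3f/PgAAADg/7vAAAAAAPz8P+AAAAAA//Bz8AAABAD/4AfwAAAAAf/gAQAAAAAD/8AAAUeAAAP/gYDD/4BAA//BwcB+APAD/4PDgHBB4AP/wAEAAFAAAf/AAAAAAACAf8AAAAAAAMH/AAAAAAAABv8AAAAAAAAAEAAAAAAAAAAAAQAAAAAY4AAAAAAAADwAgAAAAAAAGAAAAAAAAAAAAAAAAAA4AAAAAAAAGD8AAAAAAAA/f8AAAAAAAH//gAAAAAAA//8AAEAAAAH//gAAAAAAAf/+AAAAAAAD/+AAAAAAAAf/8AAAAQAAP//4AAAAAAB//+AgAAAAAH/+gAACCAEQd/SAACKIA7mn8AAAYAADIx/wAAAAAA8DH/AAAAQABg=="/>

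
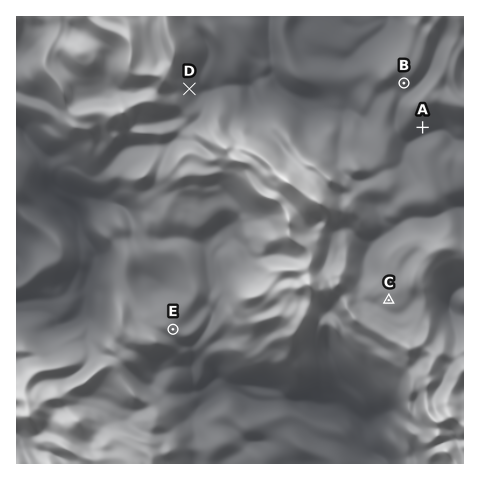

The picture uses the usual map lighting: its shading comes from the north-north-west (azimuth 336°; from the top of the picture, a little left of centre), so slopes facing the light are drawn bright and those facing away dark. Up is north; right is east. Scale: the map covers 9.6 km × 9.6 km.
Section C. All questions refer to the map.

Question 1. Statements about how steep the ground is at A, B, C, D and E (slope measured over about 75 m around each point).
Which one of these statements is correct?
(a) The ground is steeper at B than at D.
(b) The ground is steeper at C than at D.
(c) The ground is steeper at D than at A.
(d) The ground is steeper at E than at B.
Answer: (c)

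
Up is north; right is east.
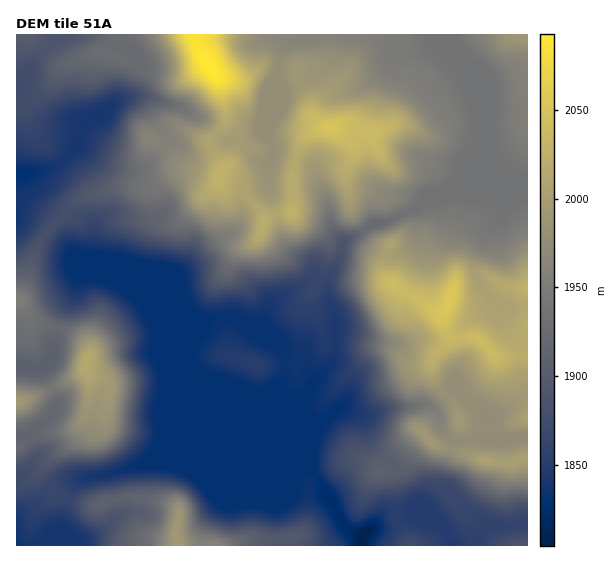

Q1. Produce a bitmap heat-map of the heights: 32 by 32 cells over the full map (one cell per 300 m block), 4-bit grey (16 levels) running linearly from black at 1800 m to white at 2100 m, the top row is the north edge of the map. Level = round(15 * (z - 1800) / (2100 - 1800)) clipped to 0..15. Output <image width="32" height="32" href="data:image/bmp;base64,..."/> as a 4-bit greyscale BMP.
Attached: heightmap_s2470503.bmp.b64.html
<image width="32" height="32" href="data:image/bmp;base64,Qk12AgAAAAAAAHYAAAAoAAAAIAAAACAAAAABAAQAAAAAAAACAAATCwAAEwsAABAAAAAAAAAAAAAAABEREQAiIiIAMzMzAERERABVVVUAZmZmAHd3dwCIiIgAmZmZAKqqqgC7u7sAzMzMAN3d3QDu7u4A////ACIiJFZ5l3ZVVUMgEzMzM0QiIkRVaJVDMzMyEhIyIzMzMzNVVWiEIiIiISMzIjM0RDMzNEVVQiIiIiEkRDM0VndEMyIiIiIiIiIiNFVUVXiZVFVUMiIiIiIiI0RVZ4maqmVniGMiIiIiIiI0RnmZmZlmaJl0IiIiIiIiIzWJiZmZh2eZhCIiIiIiIiI1d4mZmph4qoUiIiIiIiIiRoiZmapmeaqFIiIiIiIiI1eaqZqqVWi5cyIiIiIiIiRYmrqru2ZnqWMiIiIiIiI0aJq7vLtmZ4dTIiIiIiIiJHmrzLu7dlRVMiIiIiIjMjWLvNy6q3VDMyIiIjMyIzNHq8zMuqtlMiIiIiNVRDMzWLy7vKq7VCIiIiIjVmZlRFirqqupmkQyIiIzRGiZdlVXmpmZiIk0MzM0VWZ4m5l2VomYiHd4I0Q0RWZ4maurl4h3d3d3dyI0RVZmiqqqq5iZiHd3d3ciI0Vnd5q7qauZqpmHd3d3IiM0Vniau6mrqrqqmHd3dyIiI1d4iqqpm6q7upiHd3czMiNHiIqqqZvMzMuph3d4MzIiRniIqqmbzMy7qYd3eEQzIjRmebupmru6qpiHd3hEREQ0aKvduZmqmZiId3d4RFVVVmi+7cqZmZmIh3d3eERWZmZ5zuyqmZmZh3d3d4hVRVZmit7bmYiIiId3d3iZ"/>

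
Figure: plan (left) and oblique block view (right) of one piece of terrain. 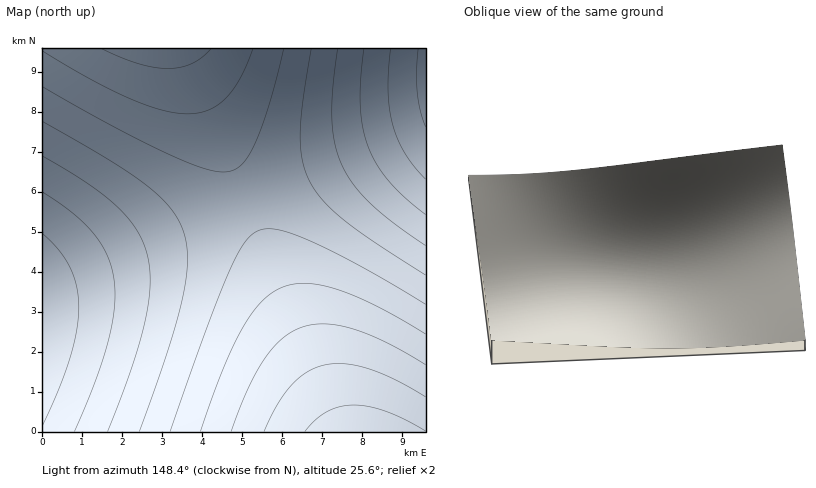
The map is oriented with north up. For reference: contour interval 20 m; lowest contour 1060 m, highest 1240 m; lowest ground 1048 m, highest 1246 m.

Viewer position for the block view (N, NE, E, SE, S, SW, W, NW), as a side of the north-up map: N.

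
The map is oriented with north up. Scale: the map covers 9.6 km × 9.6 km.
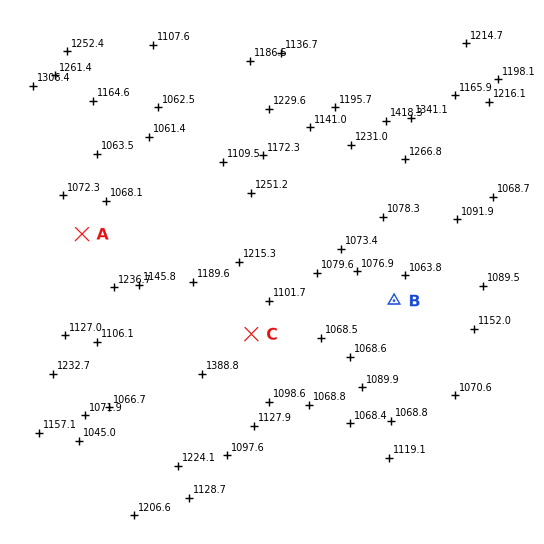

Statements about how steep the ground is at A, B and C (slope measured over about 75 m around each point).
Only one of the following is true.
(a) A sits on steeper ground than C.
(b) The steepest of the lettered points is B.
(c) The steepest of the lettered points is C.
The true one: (c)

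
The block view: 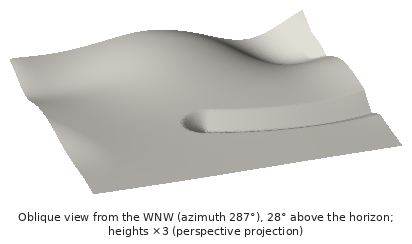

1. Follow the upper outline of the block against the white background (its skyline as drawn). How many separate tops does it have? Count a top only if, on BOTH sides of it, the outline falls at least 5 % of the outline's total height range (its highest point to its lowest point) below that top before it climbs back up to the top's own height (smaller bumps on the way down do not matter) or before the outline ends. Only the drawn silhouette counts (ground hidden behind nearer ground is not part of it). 2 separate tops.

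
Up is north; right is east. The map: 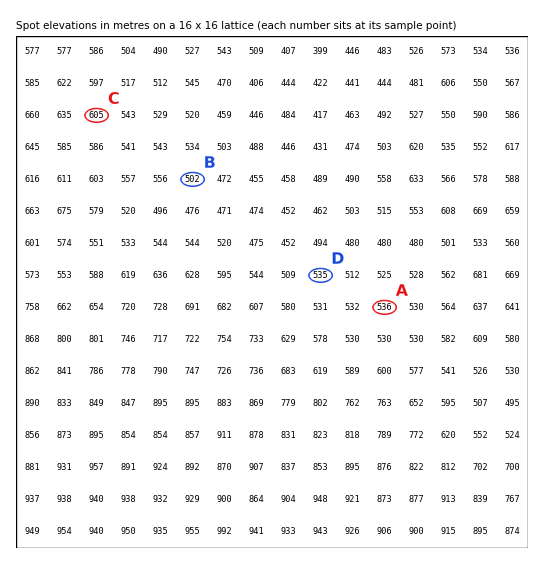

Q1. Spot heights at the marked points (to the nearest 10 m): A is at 540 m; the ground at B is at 500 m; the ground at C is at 610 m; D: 530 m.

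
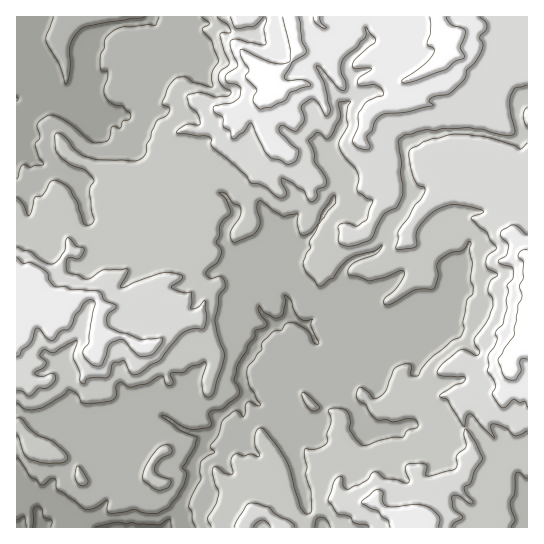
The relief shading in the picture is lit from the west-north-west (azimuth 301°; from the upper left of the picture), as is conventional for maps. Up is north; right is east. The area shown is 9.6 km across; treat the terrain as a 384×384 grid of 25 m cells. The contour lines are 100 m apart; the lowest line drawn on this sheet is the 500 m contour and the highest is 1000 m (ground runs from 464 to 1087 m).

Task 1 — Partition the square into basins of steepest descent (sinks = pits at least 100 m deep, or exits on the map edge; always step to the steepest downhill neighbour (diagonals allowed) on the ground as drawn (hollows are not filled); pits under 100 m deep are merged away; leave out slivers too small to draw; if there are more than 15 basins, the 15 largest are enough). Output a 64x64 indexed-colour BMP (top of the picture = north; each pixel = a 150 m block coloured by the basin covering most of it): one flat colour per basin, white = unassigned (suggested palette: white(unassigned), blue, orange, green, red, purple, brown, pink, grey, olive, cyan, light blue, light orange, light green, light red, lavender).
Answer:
<image width="64" height="64" href="data:image/bmp;base64,Qk12CAAAAAAAAHYAAAAoAAAAQAAAAEAAAAABAAQAAAAAAAAIAAATCwAAEwsAABAAAAAAAAAA////ALR3HwAOf/8ALKAsACgn1gC9Z5QAS1aMAMJ34wB/f38AIr28AM++FwDox64AeLv/AIrfmACWmP8A1bDFABERERERERERERERERERERERERERERERERERMzMzMzMzEREREREREREREREREREREREREREREREREREzMzMzMzMRERERERERERERERERERERERERERERERERMzMzMzMzMxEREREREREREREREREREREREREREREREREzMzMzMzMzERERERERERERERERERERERERERERERERERMzMzMzMzMREREREREREREREREREREREREREREREREREREzMzMzMxERERERERERERERERERERERERERERERERERERMzMzMzERERERERERERERERERERERERERERERERERERETMzMzMREREREREREREREREREREREREREREREREREREREzMzMxERERERERERERERERERERERERERERERERERERETMzMzERERERERERERERERERERERERERERERERERERERMzMzMRERERERERERERERERERERERERERERERERERERMzMzMxEREREREREREREREREREREREREREREREREREREzMzMzERERERERERERERERERERERERERERERERERERETMzMzMRERERERERERERERERERERERERERERERERERERMzMzMxEREREREREREREREREREREREREREREREREREREzMzMzERERERERERERERERERERERERERERERERERERERMzMzMRERERERERERERERERERERERERERERERERERERERETMxEREREREREREREREREREREREREREREREREREREREREzERERERERERERERERERERERERERERERERERERERERETMRERERERERERERERERERERERERERERERERERERERERMxEREREREREREREREREREREREREREREREREREREREREzERERERERERERERERERERERERERERERERERERERERETMRERERERERERERERERERERERERERERERERERERERERExEREREREREREREREREREREREREREREREREREREREREREREREREREREREREREREREREREREREREREREREREREREREREREREREREREREREREREREREREREREREREREREREREREREREREREREREREREREREREREREREREREREREREREREREREREREREREREREREREREREREREREREREREREREREREREREREREREREREREREREREREREREREREREREREREREREREREREREREREREREREREREREREREREREREREREREREREREREREREREREREREREREREREREREREREREREiIiERERERERERERERERERERERERERERERERERERERESIiIhERERERERERERERERERERERERERERERERERERERIiIiIREREREREREREREREREREREREREREREREREREREiIiIiIhERERERERERERERERERERERERERERERERERESIiIiIiIRERERERERERERERERERERERERERERERERERIiIiIiIiIREREREREREREREREREREREREREREREREREiIiIiIiIiERERERERERERERERERERERERERERERERESIiIiIiIiIRERERERERERERERERERERERERERERERERIiIiIiIiEREREREREREREREREREREREREREREREREREiIiIiIiIRERERERERERERERERERERERERERERERERESIiIiIiIhERERERERERERERERERERERERERERERERERIiIiIiIiIREREREREREREREREREREREREREREREREREiIiIiIiIiIRERERERERERERERERERERERERERERERESIiIiIiIiIiIRERERERERERERERERERERERERERERERIiIiIiIiIiIiEREREREREREREREREREREREREREREREiIiIiIiIiIiIRERERERERERERERERERERERERERERESIiIiIiIiIiIiERERERERERERERERERERERERERERERIiIiIiIiIiIiIhEREREREREREREREREREREREREREREiIiIiIiIiIiIiIiIiERERERERERERERERERERERERESIiIiIiIiIiIiIiIiIhERERERERERERERERERERERERIiIiIiIiIiIiIiIiIiIREREREREREREREREREREREREiIiIiIiIiIiIiIiIiIiIRERERERERERERERERERERESIiIiIiIiIiIiIiIiIiIiIRERERERERERERERERERERIiIiIiIiIiIiIiIiIiIiIhEREREREREREREREREREREiIiIiIiIiIiIiIiIiIiIhERERERERERERERERERERESIiIiIiIiIiIiIiIiIiIhERERERERERERERERERERERIiIiIiIiIiIiIiIiIiIhEREREREREREREREREREREREiIiIiIiIiIiIiIiIiIhERERERERERERERERERERERESIiIiIiIiIiIiIiIiIiERERERERERERERERERERERERIiIiIiIiIiIiIiIiIiIREREREREREREREREREREREREiIiIiIiIiIiIiIiIiIhERERERERERERERERERERERESIiIiIiIiIiIiIiIiIiERERERERERERERERERERERER"/>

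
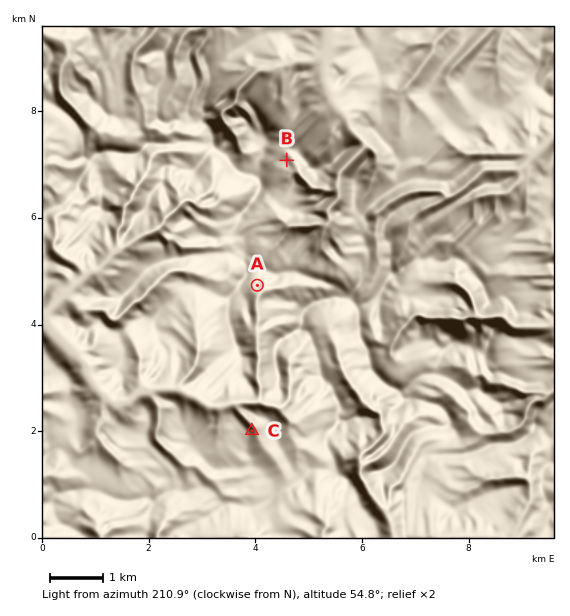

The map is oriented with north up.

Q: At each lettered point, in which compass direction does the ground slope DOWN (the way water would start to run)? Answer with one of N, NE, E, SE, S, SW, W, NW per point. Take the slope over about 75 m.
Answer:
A S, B E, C NE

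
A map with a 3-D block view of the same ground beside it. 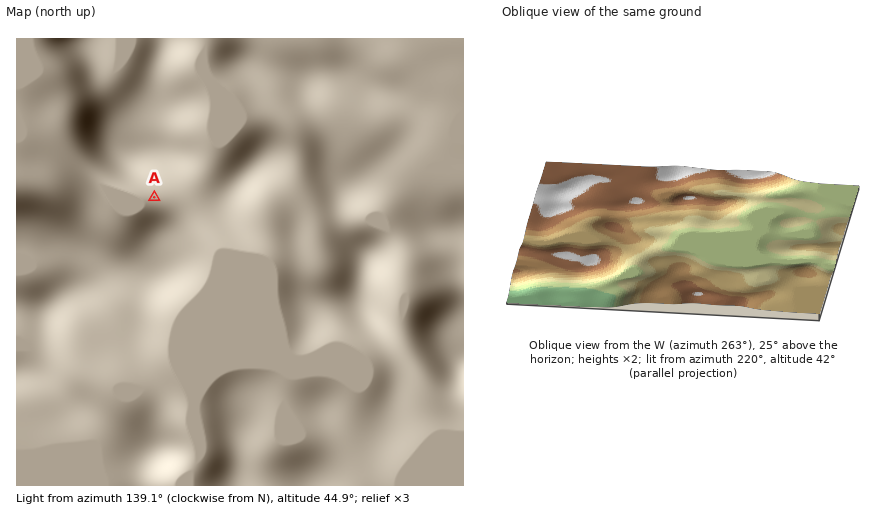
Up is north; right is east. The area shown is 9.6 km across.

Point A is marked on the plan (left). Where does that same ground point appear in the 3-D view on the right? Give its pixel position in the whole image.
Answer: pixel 630 264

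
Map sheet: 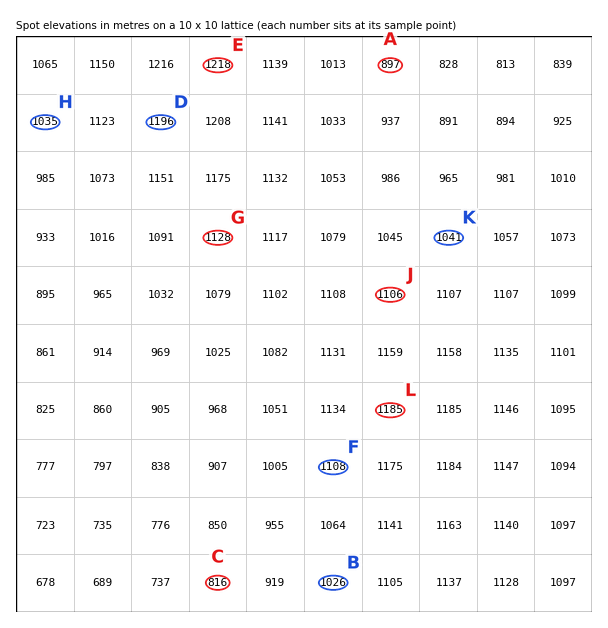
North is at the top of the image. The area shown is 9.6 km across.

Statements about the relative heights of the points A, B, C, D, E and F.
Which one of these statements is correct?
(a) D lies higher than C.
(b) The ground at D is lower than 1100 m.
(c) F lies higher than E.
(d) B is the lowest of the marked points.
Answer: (a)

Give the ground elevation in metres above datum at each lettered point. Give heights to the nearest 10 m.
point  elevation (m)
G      1130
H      1040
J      1110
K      1040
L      1180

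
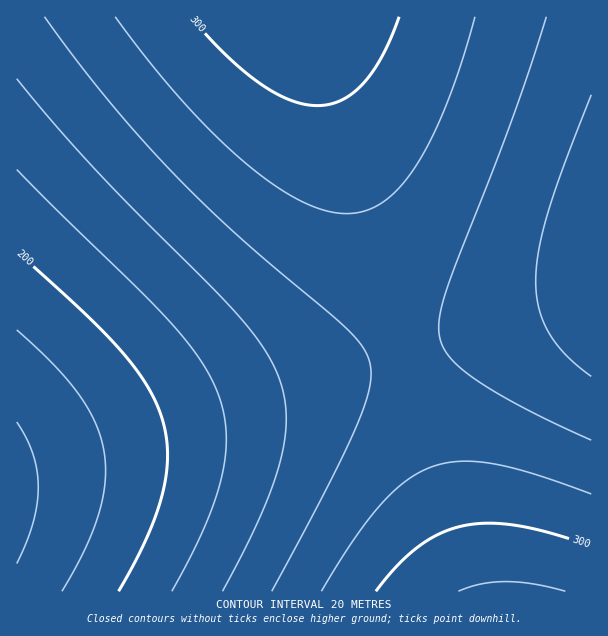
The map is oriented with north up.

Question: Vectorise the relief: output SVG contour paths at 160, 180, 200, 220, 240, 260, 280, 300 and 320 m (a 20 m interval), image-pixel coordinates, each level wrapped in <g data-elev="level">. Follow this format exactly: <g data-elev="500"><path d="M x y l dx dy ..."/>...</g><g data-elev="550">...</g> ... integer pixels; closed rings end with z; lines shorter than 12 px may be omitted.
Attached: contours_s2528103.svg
<g data-elev="160"><path d="M17 422l9 16 7 17 4 16 1 17-1 18-4 18-7 19-9 21"/></g><g data-elev="180"><path d="M17 330l36 34 25 30 17 28 9 28 1 30-6 33-14 36-23 42"/></g><g data-elev="200"><path d="M17 252l67 61 37 38 26 35 9 16 6 17 4 18 2 18-2 19-4 20-6 21-10 24-27 52"/></g><g data-elev="220"><path d="M17 170l124 122 31 32 29 37 10 17 7 17 6 19 2 20-1 21-3 22-7 24-11 27-32 63"/></g><g data-elev="240"><path d="M591 376l-24-20-18-23-10-24-3-28 3-32 9-37 16-47 27-70"/><path d="M17 79l38 46 42 46 141 144 25 32 15 28 6 20 2 21-1 21-5 24-8 27-12 30-38 73"/></g><g data-elev="260"><path d="M591 440l-69-33-48-29-16-12-9-10-7-11-3-12 1-19 8-27 62-162 36-108"/><path d="M44 17l61 79 63 72 71 68 106 91 15 17 8 13 3 12-1 14-3 16-9 23-30 64-56 105"/></g><g data-elev="280"><path d="M591 494l-58-20-41-10-33-3-27 6-13 6-12 7-26 24-27 35-33 52"/><path d="M115 17l32 42 33 40 32 33 31 29 30 23 27 17 24 9 23 4 18-3 18-9 16-14 17-22 16-29 15-35 15-40 13-45"/></g><g data-elev="300"><path d="M591 546l-40-13-33-7-29-3-25 3-23 7-22 13-21 19-22 26"/><path d="M190 17l37 39 33 27 15 10 15 7 13 4 14 2 12-2 12-4 12-7 10-10 10-12 9-15 17-39"/></g><g data-elev="320"><path d="M565 591l-32-7-27-2-24 2-24 7"/></g>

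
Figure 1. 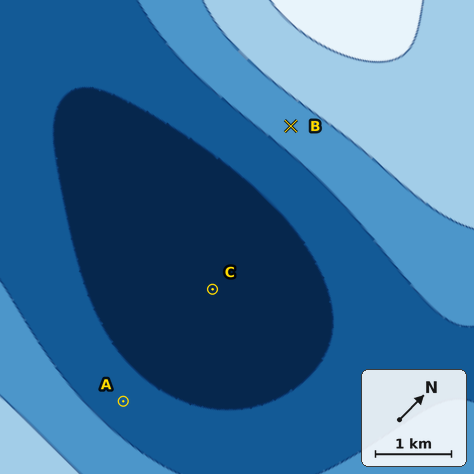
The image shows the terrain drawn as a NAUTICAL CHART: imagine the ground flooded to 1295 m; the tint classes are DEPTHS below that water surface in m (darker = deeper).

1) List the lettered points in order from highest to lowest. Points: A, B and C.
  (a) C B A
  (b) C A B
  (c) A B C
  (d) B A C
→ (d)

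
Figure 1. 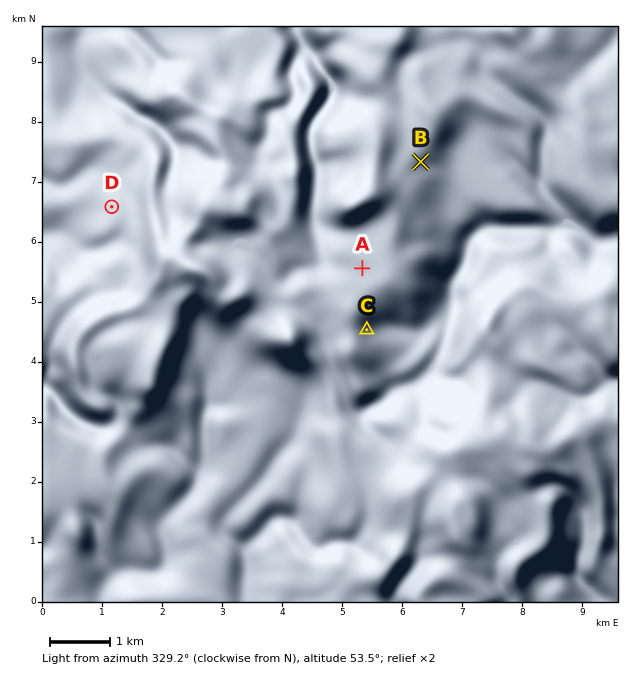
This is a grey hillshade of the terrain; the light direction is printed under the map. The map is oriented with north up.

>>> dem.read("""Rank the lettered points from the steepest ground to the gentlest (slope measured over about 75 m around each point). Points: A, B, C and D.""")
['C', 'B', 'D', 'A']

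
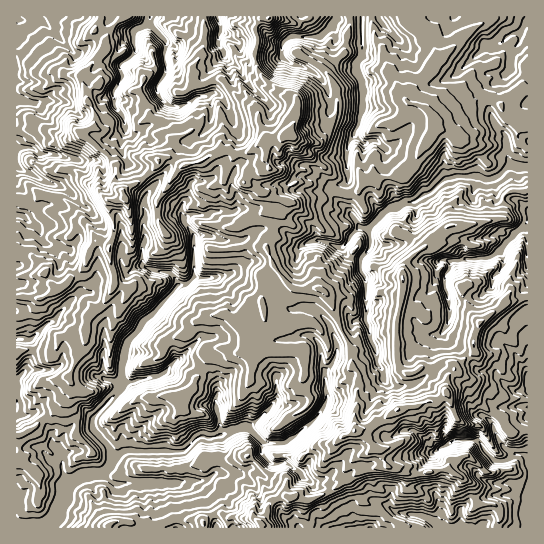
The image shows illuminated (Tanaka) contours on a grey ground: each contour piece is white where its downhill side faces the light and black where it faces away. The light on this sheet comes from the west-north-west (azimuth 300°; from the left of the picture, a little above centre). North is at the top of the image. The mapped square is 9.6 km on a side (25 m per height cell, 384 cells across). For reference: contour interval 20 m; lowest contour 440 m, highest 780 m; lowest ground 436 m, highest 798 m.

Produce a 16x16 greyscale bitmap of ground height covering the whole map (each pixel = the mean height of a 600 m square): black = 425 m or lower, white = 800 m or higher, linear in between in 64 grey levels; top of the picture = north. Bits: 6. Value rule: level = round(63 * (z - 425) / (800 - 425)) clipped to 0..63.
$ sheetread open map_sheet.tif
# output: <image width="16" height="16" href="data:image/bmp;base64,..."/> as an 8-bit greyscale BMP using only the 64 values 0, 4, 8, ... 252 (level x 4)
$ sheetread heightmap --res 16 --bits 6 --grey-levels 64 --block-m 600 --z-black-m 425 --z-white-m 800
<image width="16" height="16" href="data:image/bmp;base64,Qk02BQAAAAAAADYEAAAoAAAAEAAAABAAAAABAAgAAAAAAAABAAATCwAAEwsAAAABAAAAAAAAAAAAAAEBAQACAgIAAwMDAAQEBAAFBQUABgYGAAcHBwAICAgACQkJAAoKCgALCwsADAwMAA0NDQAODg4ADw8PABAQEAAREREAEhISABMTEwAUFBQAFRUVABYWFgAXFxcAGBgYABkZGQAaGhoAGxsbABwcHAAdHR0AHh4eAB8fHwAgICAAISEhACIiIgAjIyMAJCQkACUlJQAmJiYAJycnACgoKAApKSkAKioqACsrKwAsLCwALS0tAC4uLgAvLy8AMDAwADExMQAyMjIAMzMzADQ0NAA1NTUANjY2ADc3NwA4ODgAOTk5ADo6OgA7OzsAPDw8AD09PQA+Pj4APz8/AEBAQABBQUEAQkJCAENDQwBEREQARUVFAEZGRgBHR0cASEhIAElJSQBKSkoAS0tLAExMTABNTU0ATk5OAE9PTwBQUFAAUVFRAFJSUgBTU1MAVFRUAFVVVQBWVlYAV1dXAFhYWABZWVkAWlpaAFtbWwBcXFwAXV1dAF5eXgBfX18AYGBgAGFhYQBiYmIAY2NjAGRkZABlZWUAZmZmAGdnZwBoaGgAaWlpAGpqagBra2sAbGxsAG1tbQBubm4Ab29vAHBwcABxcXEAcnJyAHNzcwB0dHQAdXV1AHZ2dgB3d3cAeHh4AHl5eQB6enoAe3t7AHx8fAB9fX0Afn5+AH9/fwCAgIAAgYGBAIKCggCDg4MAhISEAIWFhQCGhoYAh4eHAIiIiACJiYkAioqKAIuLiwCMjIwAjY2NAI6OjgCPj48AkJCQAJGRkQCSkpIAk5OTAJSUlACVlZUAlpaWAJeXlwCYmJgAmZmZAJqamgCbm5sAnJycAJ2dnQCenp4An5+fAKCgoAChoaEAoqKiAKOjowCkpKQApaWlAKampgCnp6cAqKioAKmpqQCqqqoAq6urAKysrACtra0Arq6uAK+vrwCwsLAAsbGxALKysgCzs7MAtLS0ALW1tQC2trYAt7e3ALi4uAC5ubkAurq6ALu7uwC8vLwAvb29AL6+vgC/v78AwMDAAMHBwQDCwsIAw8PDAMTExADFxcUAxsbGAMfHxwDIyMgAycnJAMrKygDLy8sAzMzMAM3NzQDOzs4Az8/PANDQ0ADR0dEA0tLSANPT0wDU1NQA1dXVANbW1gDX19cA2NjYANnZ2QDa2toA29vbANzc3ADd3d0A3t7eAN/f3wDg4OAA4eHhAOLi4gDj4+MA5OTkAOXl5QDm5uYA5+fnAOjo6ADp6ekA6urqAOvr6wDs7OwA7e3tAO7u7gDv7+8A8PDwAPHx8QDy8vIA8/PzAPT09AD19fUA9vb2APf39wD4+PgA+fn5APr6+gD7+/sA/Pz8AP39/QD+/v4A////ABQMPEREVGCYeGBAQDQoMBwoDBAUIDBEZHiEiICAdFAcLBwcFBwkNEBMnLy8iFxAJCxAHDxcXDhAaFywxLyoZEQ0XDgkTHBghHhsmIyouHhERGRYLFxogJSQfIiAkJCIWFRgcEw8eIyclIx0gIhwlGx0eHiARERkkJicaHSMZHB4ZGSQeGxcdIh8bEBQeFA4OEBchKCUaICUkGA0MExsWCxAUJjEpJCktJxkUEQkJCAkKFCEpLzAxNS4eERQXDQoEDRolHyYoKjM5JA4UGBkQCwgSHxsZICUuMiAPEhgUDg0LExsSFCAdIxUVChESEQoHBgsXDgsZFSMTCggKEBAMBA="/>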